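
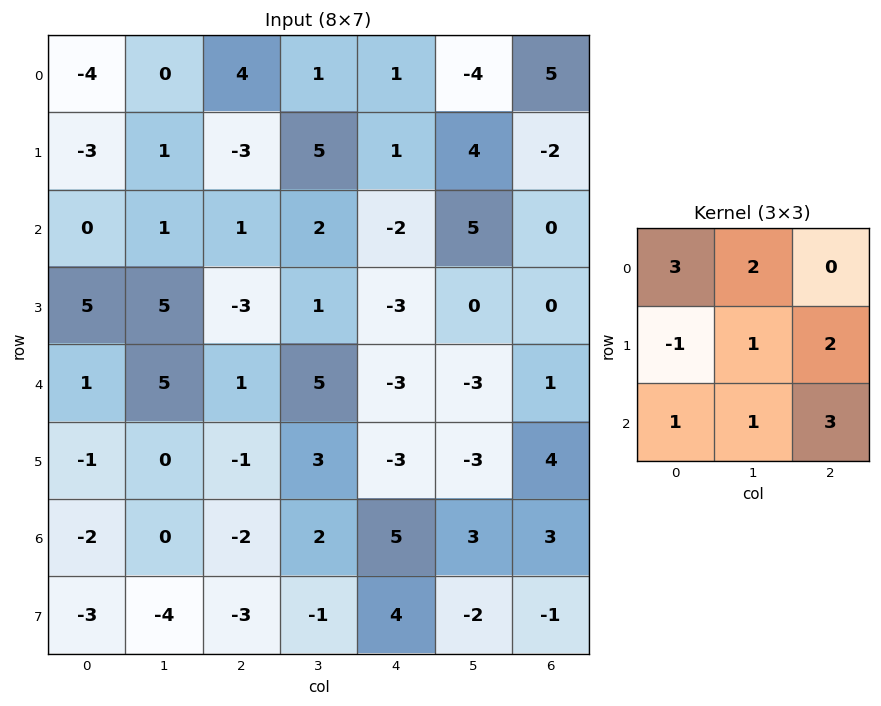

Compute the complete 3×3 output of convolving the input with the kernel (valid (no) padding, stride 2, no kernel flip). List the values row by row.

Output[0,0]: The receptive field on the input at this output position is [-4 0 4 / -3 1 -3 / 0 1 1]. Elementwise product with the kernel and sum: -4·3 + 0·2 + -3·-1 + 1·1 + -3·2 + 0·1 + 1·1 + 1·3.

-10 21 -3
5 2 4
4 26 10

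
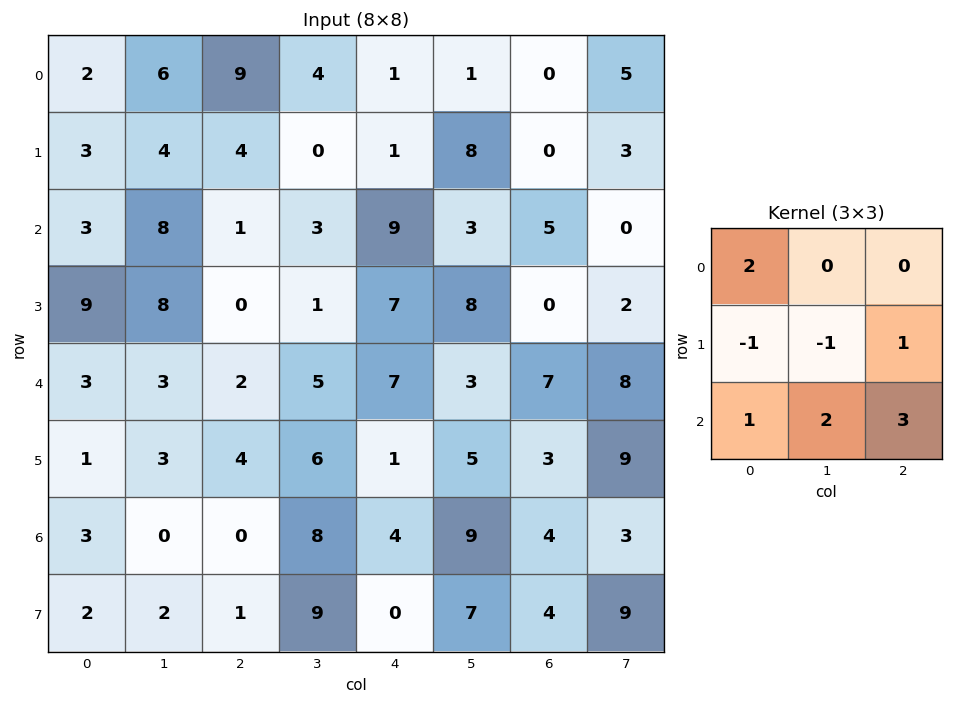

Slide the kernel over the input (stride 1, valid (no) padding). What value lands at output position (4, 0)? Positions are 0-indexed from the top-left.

The receptive field on the input at this output position is [3 3 2 / 1 3 4 / 3 0 0]. Elementwise product with the kernel and sum: 3·2 + 1·-1 + 3·-1 + 4·1 + 3·1 + 0·2 + 0·3.

9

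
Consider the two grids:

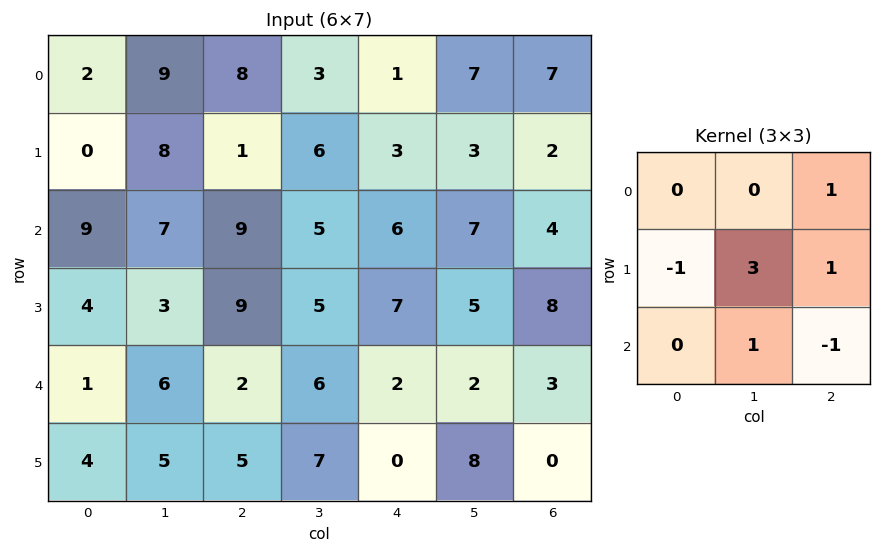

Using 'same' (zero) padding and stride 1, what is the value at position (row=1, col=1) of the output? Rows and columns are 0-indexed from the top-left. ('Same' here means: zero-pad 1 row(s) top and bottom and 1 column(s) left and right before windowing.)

31

The receptive field on the zero-padded input at this output position is [2 9 8 / 0 8 1 / 9 7 9]. Elementwise product with the kernel and sum: 8·1 + 0·-1 + 8·3 + 1·1 + 7·1 + 9·-1.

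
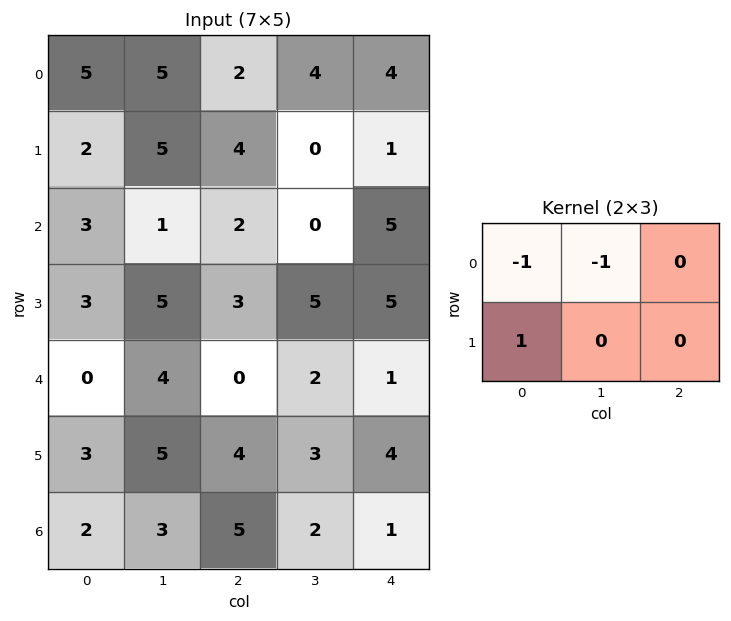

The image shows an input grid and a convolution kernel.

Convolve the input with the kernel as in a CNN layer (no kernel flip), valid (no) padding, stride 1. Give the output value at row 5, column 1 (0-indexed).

-6

The receptive field on the input at this output position is [5 4 3 / 3 5 2]. Elementwise product with the kernel and sum: 5·-1 + 4·-1 + 3·1.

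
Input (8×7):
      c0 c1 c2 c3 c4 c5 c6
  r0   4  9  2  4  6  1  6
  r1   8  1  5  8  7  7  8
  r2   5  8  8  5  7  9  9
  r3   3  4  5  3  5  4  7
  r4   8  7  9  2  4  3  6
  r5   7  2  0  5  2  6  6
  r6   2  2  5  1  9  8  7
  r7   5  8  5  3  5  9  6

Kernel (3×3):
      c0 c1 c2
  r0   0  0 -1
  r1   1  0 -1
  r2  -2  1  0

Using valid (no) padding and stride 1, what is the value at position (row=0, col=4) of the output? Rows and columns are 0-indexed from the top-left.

-12

The receptive field on the input at this output position is [6 1 6 / 7 7 8 / 7 9 9]. Elementwise product with the kernel and sum: 6·-1 + 7·1 + 8·-1 + 7·-2 + 9·1.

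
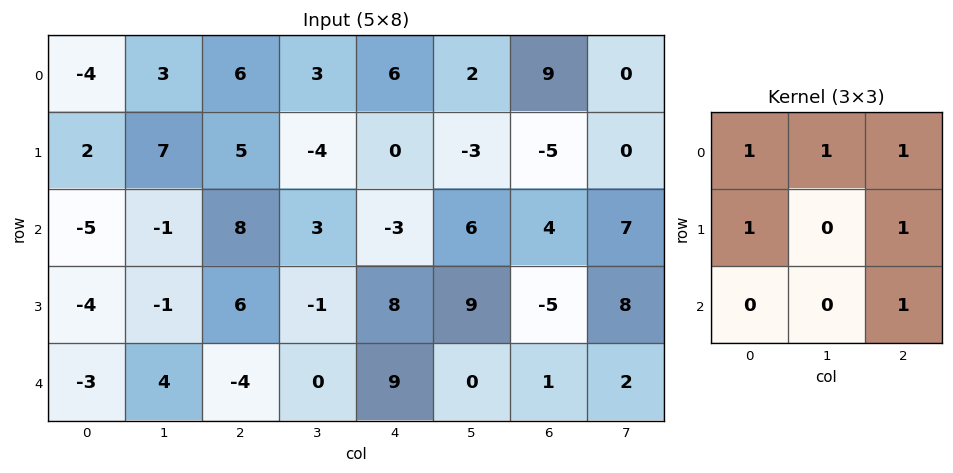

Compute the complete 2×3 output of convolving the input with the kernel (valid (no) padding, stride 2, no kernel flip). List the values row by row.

20 17 16
0 31 11

Output[0,0]: The receptive field on the input at this output position is [-4 3 6 / 2 7 5 / -5 -1 8]. Elementwise product with the kernel and sum: -4·1 + 3·1 + 6·1 + 2·1 + 5·1 + 8·1.
Output[0,1]: The receptive field on the input at this output position is [6 3 6 / 5 -4 0 / 8 3 -3]. Elementwise product with the kernel and sum: 6·1 + 3·1 + 6·1 + 5·1 + 0·1 + -3·1.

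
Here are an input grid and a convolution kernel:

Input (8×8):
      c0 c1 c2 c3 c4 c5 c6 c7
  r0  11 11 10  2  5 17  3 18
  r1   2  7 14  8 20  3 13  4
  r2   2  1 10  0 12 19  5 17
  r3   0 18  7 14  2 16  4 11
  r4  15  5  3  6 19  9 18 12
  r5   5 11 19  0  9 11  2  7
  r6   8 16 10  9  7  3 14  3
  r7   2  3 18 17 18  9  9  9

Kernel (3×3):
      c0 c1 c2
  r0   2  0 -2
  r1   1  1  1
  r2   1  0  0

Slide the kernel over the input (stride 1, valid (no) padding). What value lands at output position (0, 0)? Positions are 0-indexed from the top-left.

The receptive field on the input at this output position is [11 11 10 / 2 7 14 / 2 1 10]. Elementwise product with the kernel and sum: 11·2 + 10·-2 + 2·1 + 7·1 + 14·1 + 2·1.

27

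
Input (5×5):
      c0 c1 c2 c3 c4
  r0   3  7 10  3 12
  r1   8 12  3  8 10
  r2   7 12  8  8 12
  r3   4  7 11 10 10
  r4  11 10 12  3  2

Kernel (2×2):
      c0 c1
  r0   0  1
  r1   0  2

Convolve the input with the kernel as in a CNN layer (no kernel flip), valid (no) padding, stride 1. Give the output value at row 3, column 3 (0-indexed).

14

The receptive field on the input at this output position is [10 10 / 3 2]. Elementwise product with the kernel and sum: 10·1 + 2·2.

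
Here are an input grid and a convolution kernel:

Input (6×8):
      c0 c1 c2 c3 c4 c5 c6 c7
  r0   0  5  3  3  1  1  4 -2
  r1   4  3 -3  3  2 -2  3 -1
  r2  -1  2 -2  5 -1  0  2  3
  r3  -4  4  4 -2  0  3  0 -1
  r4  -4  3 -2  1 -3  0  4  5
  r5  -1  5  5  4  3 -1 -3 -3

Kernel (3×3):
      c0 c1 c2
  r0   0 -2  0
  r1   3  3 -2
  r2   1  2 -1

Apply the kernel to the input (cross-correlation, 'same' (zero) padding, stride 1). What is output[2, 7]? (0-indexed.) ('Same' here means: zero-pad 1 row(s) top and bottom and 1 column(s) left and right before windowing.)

The receptive field on the zero-padded input at this output position is [3 -1 0 / 2 3 0 / 0 -1 0]. Elementwise product with the kernel and sum: -1·-2 + 2·3 + 3·3 + 0·-2 + 0·1 + -1·2 + 0·-1.

15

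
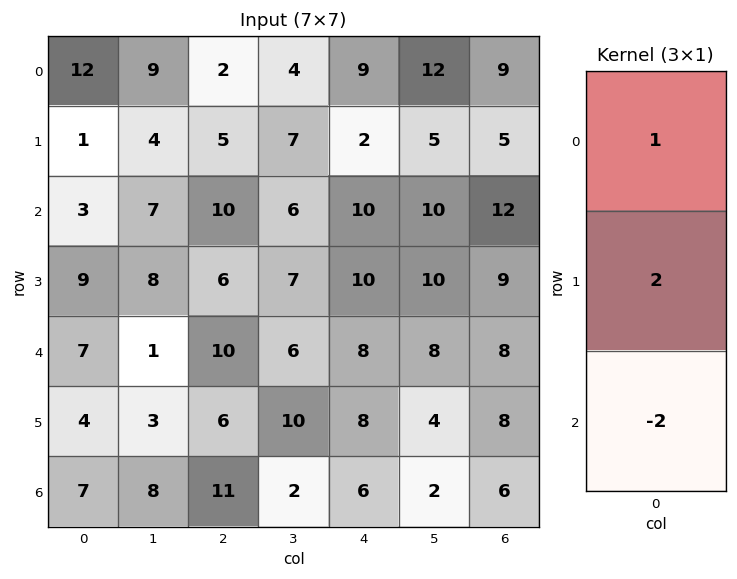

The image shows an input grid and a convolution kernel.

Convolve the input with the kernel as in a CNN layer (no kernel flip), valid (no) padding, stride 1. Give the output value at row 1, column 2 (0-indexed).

13

The receptive field on the input at this output position is [5 / 10 / 6]. Elementwise product with the kernel and sum: 5·1 + 10·2 + 6·-2.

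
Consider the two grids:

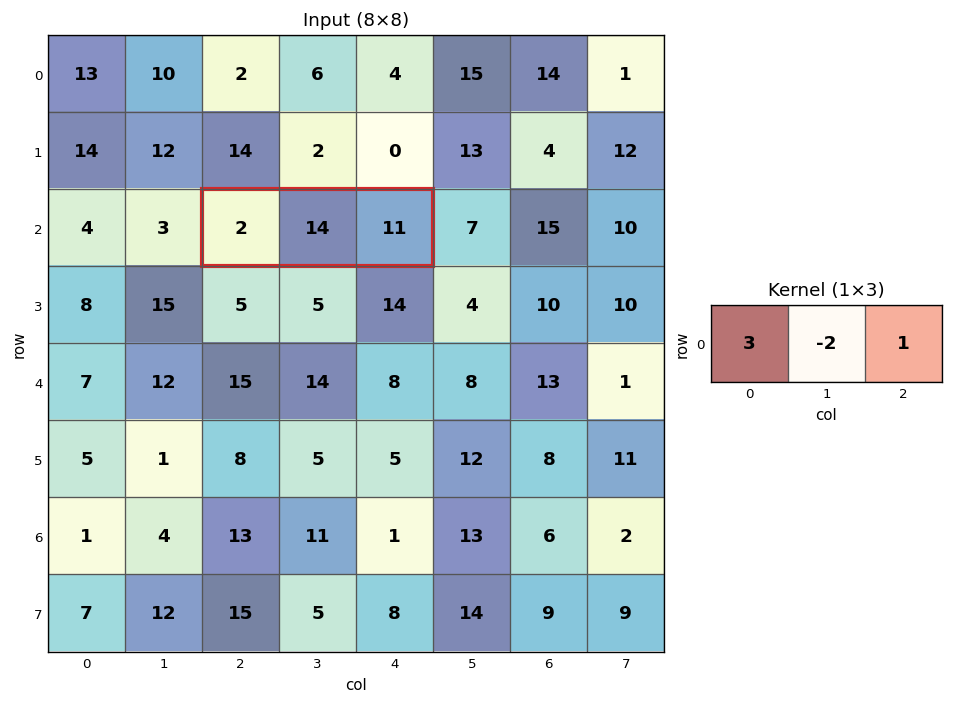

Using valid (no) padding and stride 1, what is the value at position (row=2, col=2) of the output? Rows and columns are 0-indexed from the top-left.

The receptive field on the input at this output position is [2 14 11]. Elementwise product with the kernel and sum: 2·3 + 14·-2 + 11·1.

-11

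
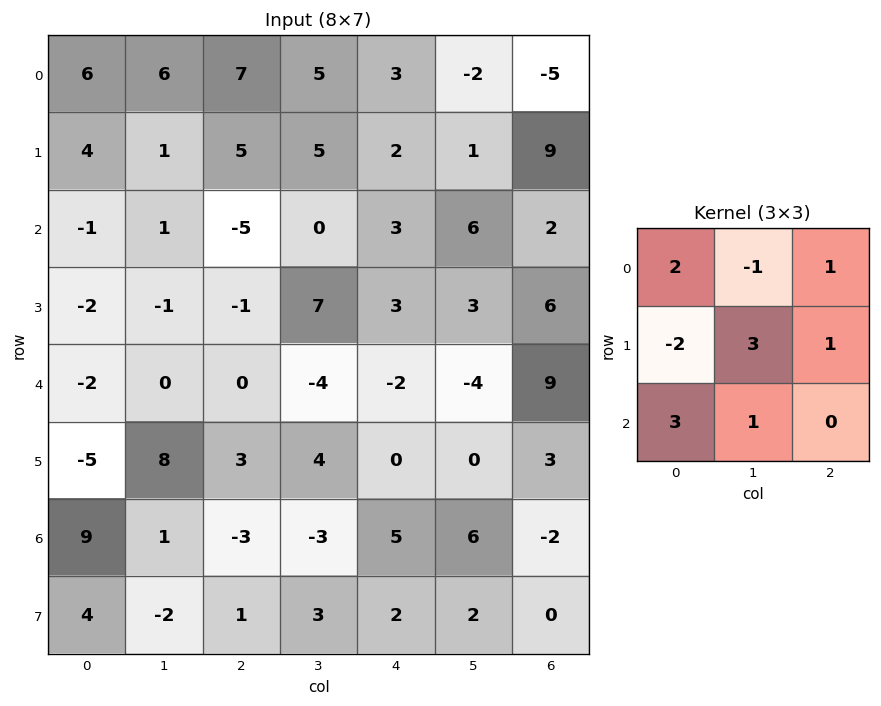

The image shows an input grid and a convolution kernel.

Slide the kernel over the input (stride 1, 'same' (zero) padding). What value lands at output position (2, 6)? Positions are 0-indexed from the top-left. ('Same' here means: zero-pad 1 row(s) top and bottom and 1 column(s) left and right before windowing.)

The receptive field on the zero-padded input at this output position is [1 9 0 / 6 2 0 / 3 6 0]. Elementwise product with the kernel and sum: 1·2 + 9·-1 + 0·1 + 6·-2 + 2·3 + 0·1 + 3·3 + 6·1.

2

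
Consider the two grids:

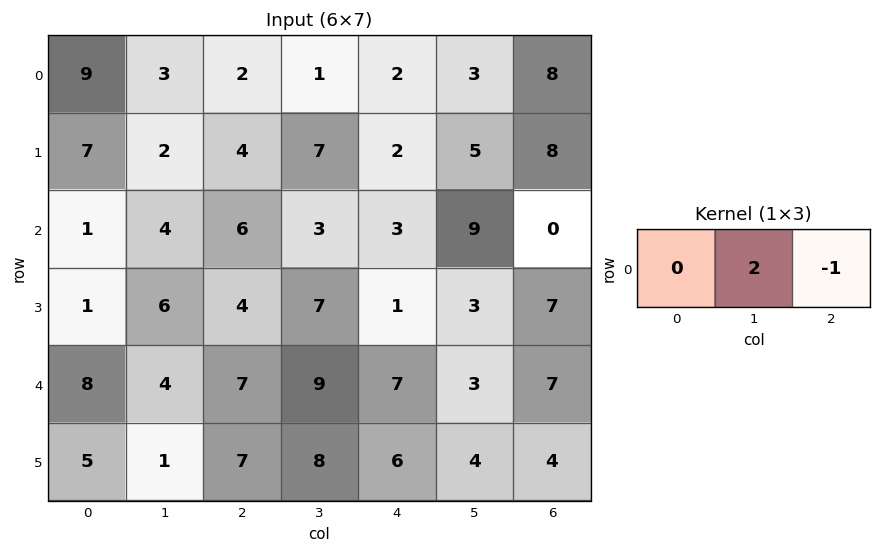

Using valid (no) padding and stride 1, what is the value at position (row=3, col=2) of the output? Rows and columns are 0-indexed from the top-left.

The receptive field on the input at this output position is [4 7 1]. Elementwise product with the kernel and sum: 7·2 + 1·-1.

13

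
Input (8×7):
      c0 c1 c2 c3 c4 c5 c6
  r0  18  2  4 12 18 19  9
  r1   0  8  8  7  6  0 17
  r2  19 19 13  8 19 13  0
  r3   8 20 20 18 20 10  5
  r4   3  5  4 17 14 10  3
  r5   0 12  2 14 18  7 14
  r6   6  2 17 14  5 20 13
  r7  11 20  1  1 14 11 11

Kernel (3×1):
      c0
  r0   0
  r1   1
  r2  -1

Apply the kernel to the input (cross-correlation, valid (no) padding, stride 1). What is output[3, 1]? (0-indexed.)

-7

The receptive field on the input at this output position is [20 / 5 / 12]. Elementwise product with the kernel and sum: 5·1 + 12·-1.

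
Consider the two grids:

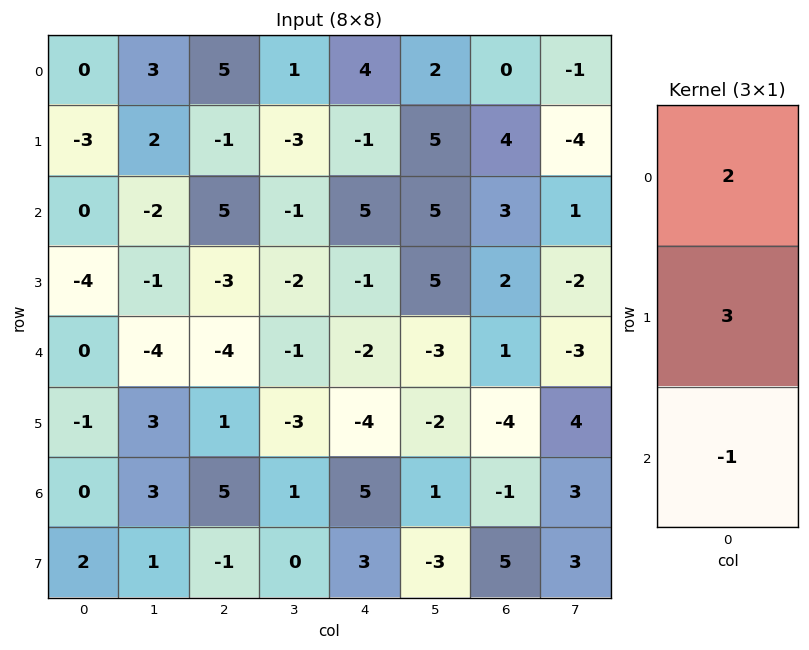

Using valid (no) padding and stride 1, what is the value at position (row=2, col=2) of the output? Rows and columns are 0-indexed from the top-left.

5

The receptive field on the input at this output position is [5 / -3 / -4]. Elementwise product with the kernel and sum: 5·2 + -3·3 + -4·-1.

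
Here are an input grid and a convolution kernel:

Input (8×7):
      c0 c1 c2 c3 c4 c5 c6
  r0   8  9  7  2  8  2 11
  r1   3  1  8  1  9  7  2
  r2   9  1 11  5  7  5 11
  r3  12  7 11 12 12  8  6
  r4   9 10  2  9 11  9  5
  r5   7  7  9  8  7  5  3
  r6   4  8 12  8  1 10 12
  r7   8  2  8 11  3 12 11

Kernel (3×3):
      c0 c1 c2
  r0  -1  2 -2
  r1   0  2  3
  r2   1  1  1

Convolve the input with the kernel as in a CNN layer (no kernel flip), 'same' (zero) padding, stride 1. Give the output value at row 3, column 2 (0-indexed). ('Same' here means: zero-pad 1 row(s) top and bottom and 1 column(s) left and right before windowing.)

90

The receptive field on the zero-padded input at this output position is [1 11 5 / 7 11 12 / 10 2 9]. Elementwise product with the kernel and sum: 1·-1 + 11·2 + 5·-2 + 11·2 + 12·3 + 10·1 + 2·1 + 9·1.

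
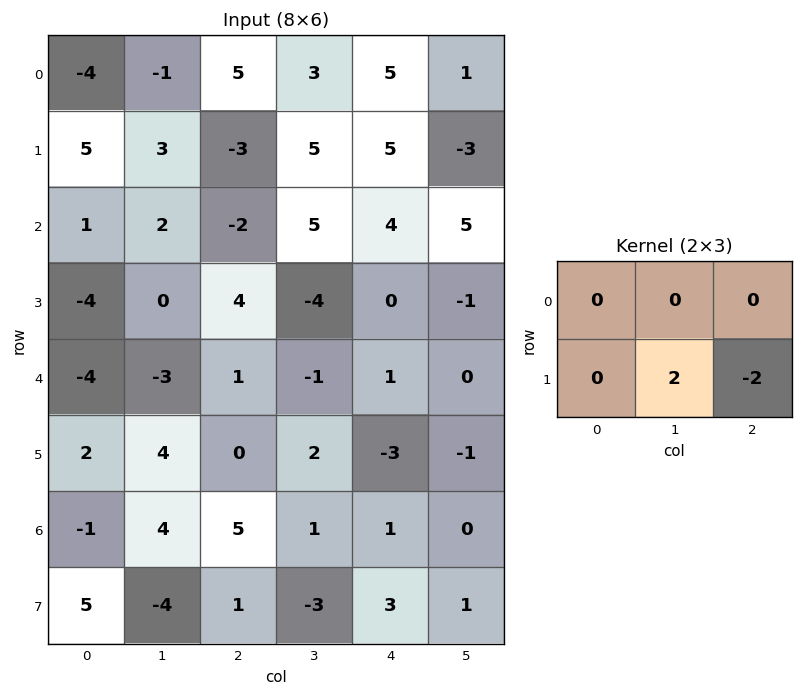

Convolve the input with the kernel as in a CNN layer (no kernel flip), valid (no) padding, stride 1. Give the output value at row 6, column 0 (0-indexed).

The receptive field on the input at this output position is [-1 4 5 / 5 -4 1]. Elementwise product with the kernel and sum: -4·2 + 1·-2.

-10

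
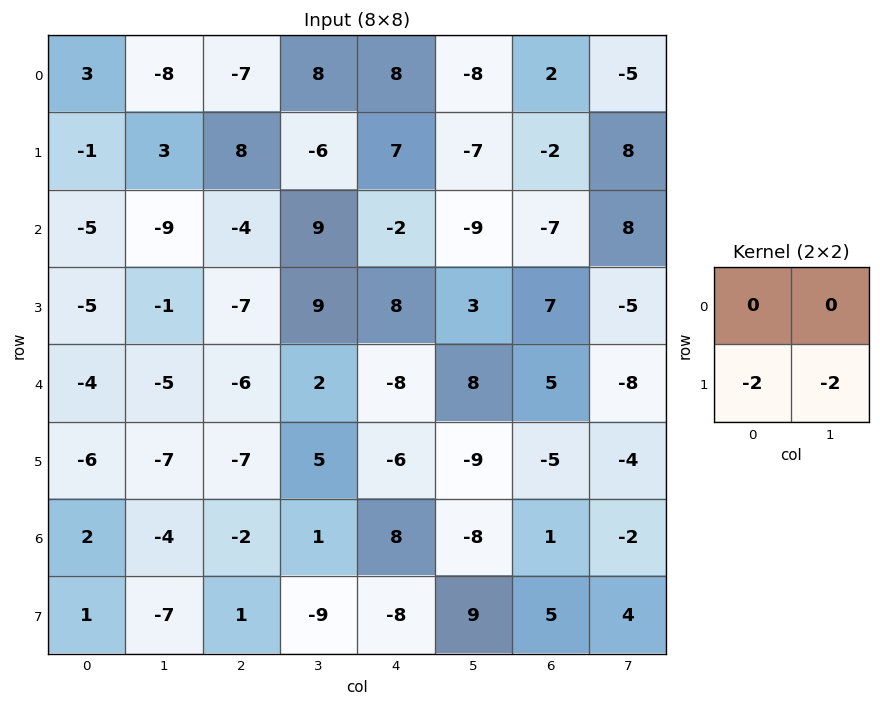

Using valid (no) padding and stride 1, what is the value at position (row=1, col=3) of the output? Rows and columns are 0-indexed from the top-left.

The receptive field on the input at this output position is [-6 7 / 9 -2]. Elementwise product with the kernel and sum: 9·-2 + -2·-2.

-14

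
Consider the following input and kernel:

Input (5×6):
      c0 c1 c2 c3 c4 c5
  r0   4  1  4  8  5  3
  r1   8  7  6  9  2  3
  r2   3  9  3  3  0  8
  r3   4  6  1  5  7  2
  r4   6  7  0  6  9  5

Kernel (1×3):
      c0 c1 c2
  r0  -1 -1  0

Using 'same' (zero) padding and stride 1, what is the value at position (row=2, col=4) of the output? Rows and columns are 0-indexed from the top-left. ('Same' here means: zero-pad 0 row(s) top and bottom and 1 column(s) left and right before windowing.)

The receptive field on the zero-padded input at this output position is [3 0 8]. Elementwise product with the kernel and sum: 3·-1 + 0·-1.

-3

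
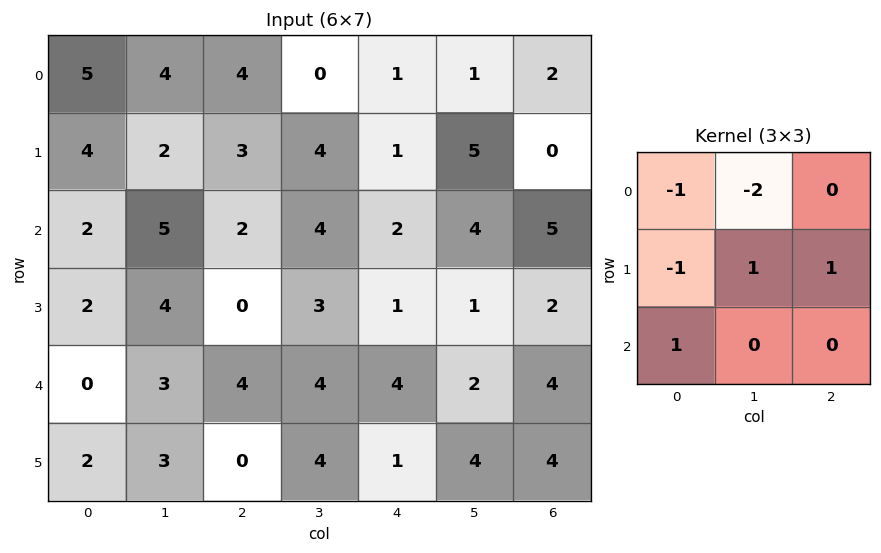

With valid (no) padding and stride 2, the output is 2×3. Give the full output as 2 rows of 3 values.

-10 0 3
-10 -2 -4

Output[0,0]: The receptive field on the input at this output position is [5 4 4 / 4 2 3 / 2 5 2]. Elementwise product with the kernel and sum: 5·-1 + 4·-2 + 4·-1 + 2·1 + 3·1 + 2·1.
Output[0,1]: The receptive field on the input at this output position is [4 0 1 / 3 4 1 / 2 4 2]. Elementwise product with the kernel and sum: 4·-1 + 0·-2 + 3·-1 + 4·1 + 1·1 + 2·1.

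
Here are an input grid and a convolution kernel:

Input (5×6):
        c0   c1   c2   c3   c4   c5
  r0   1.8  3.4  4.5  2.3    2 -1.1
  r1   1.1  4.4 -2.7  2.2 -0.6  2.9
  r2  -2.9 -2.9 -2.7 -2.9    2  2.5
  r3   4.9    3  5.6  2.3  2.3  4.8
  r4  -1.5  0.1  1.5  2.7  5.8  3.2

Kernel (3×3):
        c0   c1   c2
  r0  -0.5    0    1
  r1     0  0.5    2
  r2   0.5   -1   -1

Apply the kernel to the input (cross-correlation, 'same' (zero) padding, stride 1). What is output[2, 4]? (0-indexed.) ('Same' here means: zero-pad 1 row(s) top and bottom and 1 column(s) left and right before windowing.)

The receptive field on the zero-padded input at this output position is [2.2 -0.6 2.9 / -2.9 2 2.5 / 2.3 2.3 4.8]. Elementwise product with the kernel and sum: 2.2·-0.5 + 2.9·1 + 2·0.5 + 2.5·2 + 2.3·0.5 + 2.3·-1 + 4.8·-1.

1.85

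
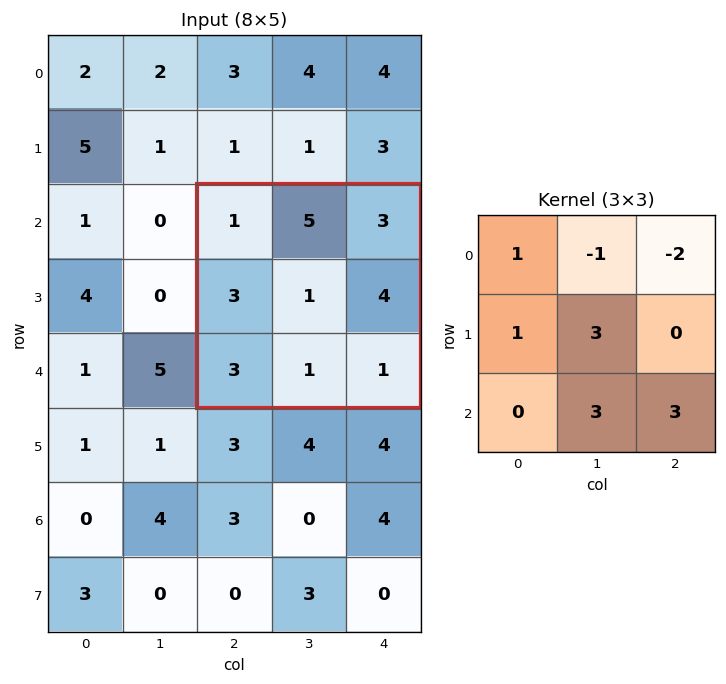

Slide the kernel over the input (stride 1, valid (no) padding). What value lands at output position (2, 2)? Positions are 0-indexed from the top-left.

2

The receptive field on the input at this output position is [1 5 3 / 3 1 4 / 3 1 1]. Elementwise product with the kernel and sum: 1·1 + 5·-1 + 3·-2 + 3·1 + 1·3 + 1·3 + 1·3.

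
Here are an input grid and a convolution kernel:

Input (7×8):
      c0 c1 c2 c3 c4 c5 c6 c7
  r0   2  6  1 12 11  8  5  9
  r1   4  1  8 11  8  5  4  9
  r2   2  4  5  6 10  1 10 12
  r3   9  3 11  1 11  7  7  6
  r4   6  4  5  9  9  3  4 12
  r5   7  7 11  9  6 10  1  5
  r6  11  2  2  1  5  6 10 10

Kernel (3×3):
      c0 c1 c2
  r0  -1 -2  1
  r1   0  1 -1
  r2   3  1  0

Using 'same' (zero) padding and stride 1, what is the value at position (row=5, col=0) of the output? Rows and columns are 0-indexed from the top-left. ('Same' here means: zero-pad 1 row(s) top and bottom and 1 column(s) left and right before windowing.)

The receptive field on the zero-padded input at this output position is [0 6 4 / 0 7 7 / 0 11 2]. Elementwise product with the kernel and sum: 0·-1 + 6·-2 + 4·1 + 7·1 + 7·-1 + 0·3 + 11·1.

3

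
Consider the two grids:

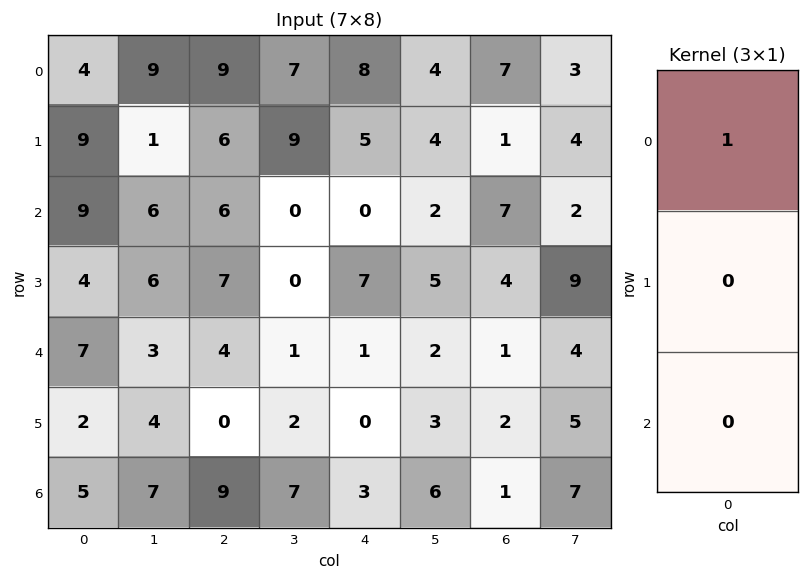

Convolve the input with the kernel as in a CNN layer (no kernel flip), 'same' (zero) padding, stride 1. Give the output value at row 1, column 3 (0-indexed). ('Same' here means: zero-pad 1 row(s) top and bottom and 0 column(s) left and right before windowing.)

The receptive field on the zero-padded input at this output position is [7 / 9 / 0]. Elementwise product with the kernel and sum: 7·1.

7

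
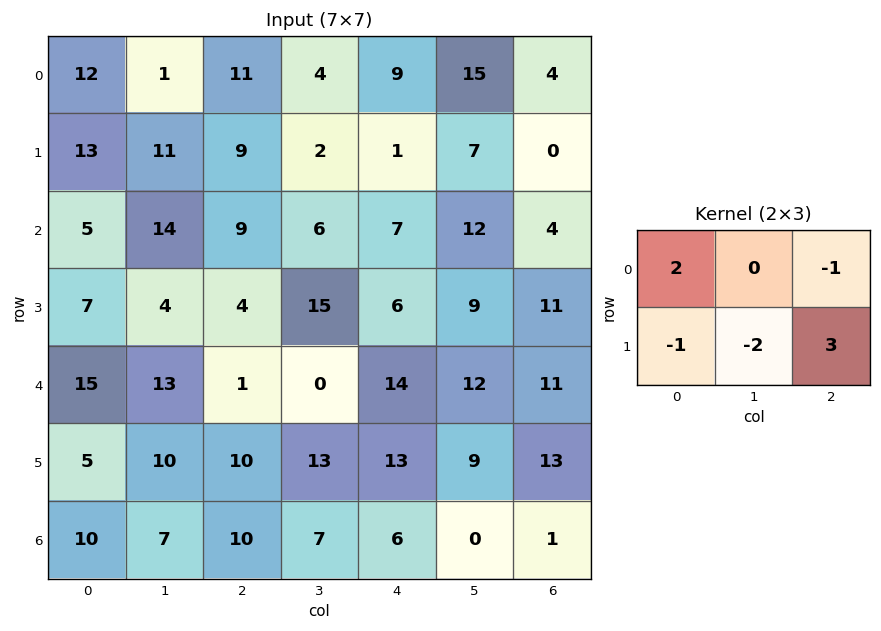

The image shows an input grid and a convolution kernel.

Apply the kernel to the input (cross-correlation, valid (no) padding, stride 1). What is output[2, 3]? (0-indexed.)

The receptive field on the input at this output position is [6 7 12 / 15 6 9]. Elementwise product with the kernel and sum: 6·2 + 12·-1 + 15·-1 + 6·-2 + 9·3.

0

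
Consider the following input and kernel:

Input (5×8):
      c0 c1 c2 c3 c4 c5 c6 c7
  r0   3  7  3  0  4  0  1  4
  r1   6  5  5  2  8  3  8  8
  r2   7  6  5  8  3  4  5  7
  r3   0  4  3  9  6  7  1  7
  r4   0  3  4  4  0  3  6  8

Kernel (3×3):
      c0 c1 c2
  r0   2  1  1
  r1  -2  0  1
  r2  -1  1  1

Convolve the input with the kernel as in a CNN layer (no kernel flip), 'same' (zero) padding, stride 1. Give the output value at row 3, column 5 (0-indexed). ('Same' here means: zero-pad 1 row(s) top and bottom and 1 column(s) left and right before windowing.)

The receptive field on the zero-padded input at this output position is [3 4 5 / 6 7 1 / 0 3 6]. Elementwise product with the kernel and sum: 3·2 + 4·1 + 5·1 + 6·-2 + 1·1 + 0·-1 + 3·1 + 6·1.

13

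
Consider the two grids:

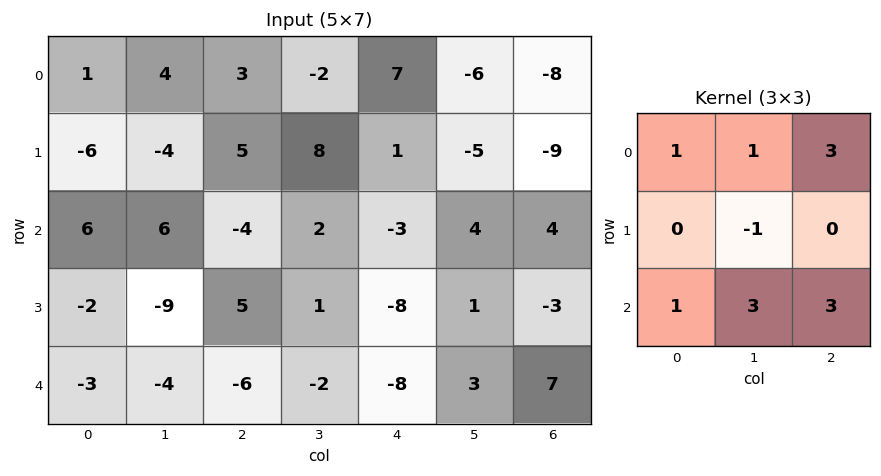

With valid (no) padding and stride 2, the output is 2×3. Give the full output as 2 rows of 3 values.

30 7 3
-24 -48 34

Output[0,0]: The receptive field on the input at this output position is [1 4 3 / -6 -4 5 / 6 6 -4]. Elementwise product with the kernel and sum: 1·1 + 4·1 + 3·3 + -4·-1 + 6·1 + 6·3 + -4·3.
Output[0,1]: The receptive field on the input at this output position is [3 -2 7 / 5 8 1 / -4 2 -3]. Elementwise product with the kernel and sum: 3·1 + -2·1 + 7·3 + 8·-1 + -4·1 + 2·3 + -3·3.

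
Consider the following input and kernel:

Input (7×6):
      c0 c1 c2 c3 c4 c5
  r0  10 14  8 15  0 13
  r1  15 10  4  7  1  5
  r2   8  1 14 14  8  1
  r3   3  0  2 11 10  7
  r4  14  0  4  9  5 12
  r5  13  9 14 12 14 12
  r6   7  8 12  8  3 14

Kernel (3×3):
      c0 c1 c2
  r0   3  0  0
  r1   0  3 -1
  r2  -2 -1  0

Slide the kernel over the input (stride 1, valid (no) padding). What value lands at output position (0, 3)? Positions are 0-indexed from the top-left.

7

The receptive field on the input at this output position is [15 0 13 / 7 1 5 / 14 8 1]. Elementwise product with the kernel and sum: 15·3 + 1·3 + 5·-1 + 14·-2 + 8·-1.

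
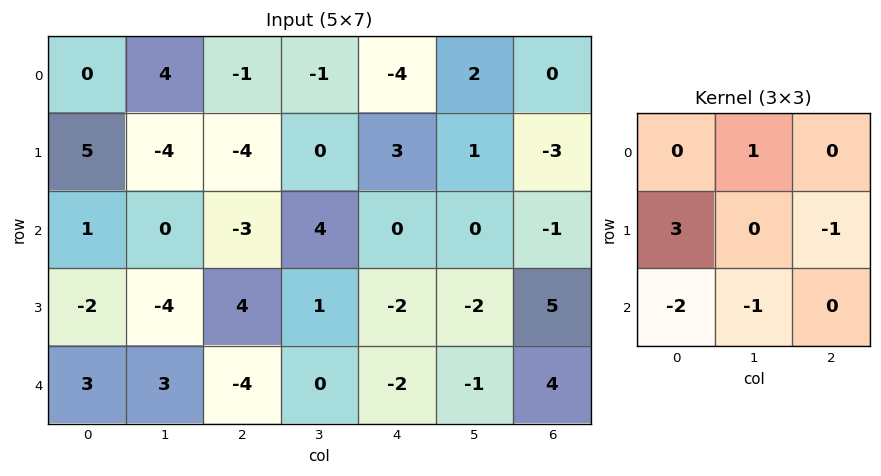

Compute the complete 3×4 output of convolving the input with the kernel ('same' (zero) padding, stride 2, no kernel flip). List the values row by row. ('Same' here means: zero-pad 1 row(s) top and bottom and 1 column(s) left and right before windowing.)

Output[0,0]: The receptive field on the zero-padded input at this output position is [0 0 0 / 0 0 4 / 0 5 -4]. Elementwise product with the kernel and sum: 0·1 + 0·3 + 4·-1 + 0·-2 + 5·-1.
Output[0,1]: The receptive field on the zero-padded input at this output position is [0 0 0 / 4 -1 -1 / -4 -4 0]. Elementwise product with the kernel and sum: 0·1 + 4·3 + -1·-1 + -4·-2 + -4·-1.

-9 25 -8 7
7 -4 15 -4
-5 13 -1 2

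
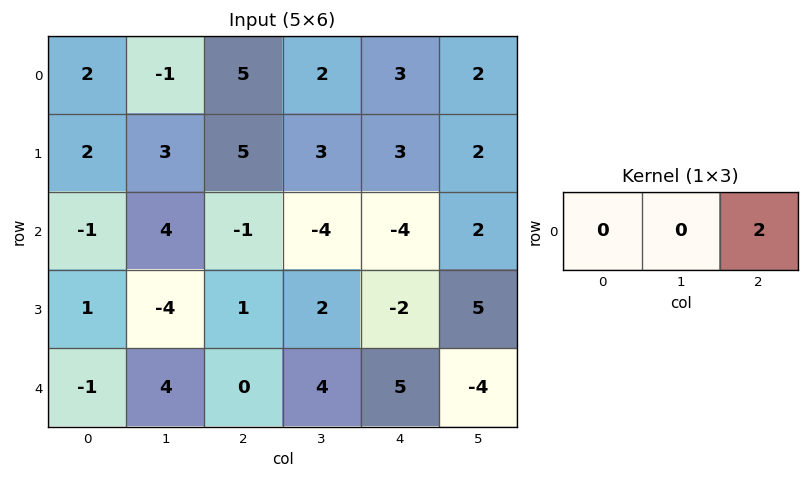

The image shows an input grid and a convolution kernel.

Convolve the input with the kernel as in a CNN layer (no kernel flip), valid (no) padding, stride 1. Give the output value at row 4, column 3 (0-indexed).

The receptive field on the input at this output position is [4 5 -4]. Elementwise product with the kernel and sum: -4·2.

-8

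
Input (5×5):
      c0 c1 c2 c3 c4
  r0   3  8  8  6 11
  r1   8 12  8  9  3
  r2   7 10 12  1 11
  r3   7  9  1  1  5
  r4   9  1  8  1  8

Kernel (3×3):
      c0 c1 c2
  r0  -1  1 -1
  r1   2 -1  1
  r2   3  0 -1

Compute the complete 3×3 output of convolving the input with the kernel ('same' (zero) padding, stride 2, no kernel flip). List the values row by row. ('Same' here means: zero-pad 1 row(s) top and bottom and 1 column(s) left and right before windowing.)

-7 41 28
-10 22 -12
-10 -14 -2

Output[0,0]: The receptive field on the zero-padded input at this output position is [0 0 0 / 0 3 8 / 0 8 12]. Elementwise product with the kernel and sum: 0·-1 + 0·1 + 0·-1 + 0·2 + 3·-1 + 8·1 + 0·3 + 12·-1.
Output[0,1]: The receptive field on the zero-padded input at this output position is [0 0 0 / 8 8 6 / 12 8 9]. Elementwise product with the kernel and sum: 0·-1 + 0·1 + 0·-1 + 8·2 + 8·-1 + 6·1 + 12·3 + 9·-1.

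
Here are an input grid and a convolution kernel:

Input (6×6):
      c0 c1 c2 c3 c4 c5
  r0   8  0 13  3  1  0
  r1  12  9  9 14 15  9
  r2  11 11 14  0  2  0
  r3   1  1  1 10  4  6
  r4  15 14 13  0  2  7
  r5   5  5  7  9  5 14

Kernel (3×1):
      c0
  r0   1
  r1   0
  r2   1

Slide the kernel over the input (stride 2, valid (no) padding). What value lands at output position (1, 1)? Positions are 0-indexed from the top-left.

The receptive field on the input at this output position is [14 / 1 / 13]. Elementwise product with the kernel and sum: 14·1 + 13·1.

27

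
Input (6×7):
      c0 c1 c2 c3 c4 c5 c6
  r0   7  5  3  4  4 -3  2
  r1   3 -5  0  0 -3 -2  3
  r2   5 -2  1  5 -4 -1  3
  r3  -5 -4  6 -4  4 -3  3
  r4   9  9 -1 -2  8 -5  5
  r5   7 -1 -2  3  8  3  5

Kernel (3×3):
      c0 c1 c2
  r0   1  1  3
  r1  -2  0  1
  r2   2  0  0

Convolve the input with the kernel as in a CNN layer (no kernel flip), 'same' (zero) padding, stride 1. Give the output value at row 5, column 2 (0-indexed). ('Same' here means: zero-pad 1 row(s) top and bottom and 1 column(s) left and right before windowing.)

7

The receptive field on the zero-padded input at this output position is [9 -1 -2 / -1 -2 3 / 0 0 0]. Elementwise product with the kernel and sum: 9·1 + -1·1 + -2·3 + -1·-2 + 3·1 + 0·2.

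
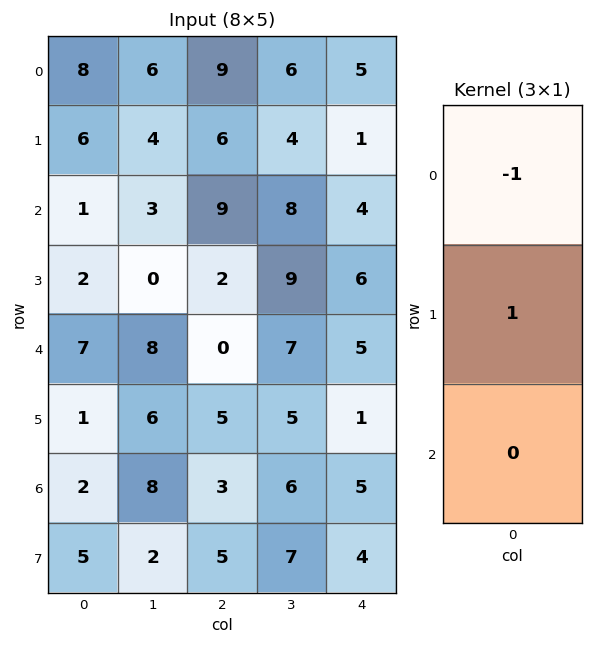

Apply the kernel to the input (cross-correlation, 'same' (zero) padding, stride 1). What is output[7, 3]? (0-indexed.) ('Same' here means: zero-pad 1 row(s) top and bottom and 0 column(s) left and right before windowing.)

The receptive field on the zero-padded input at this output position is [6 / 7 / 0]. Elementwise product with the kernel and sum: 6·-1 + 7·1.

1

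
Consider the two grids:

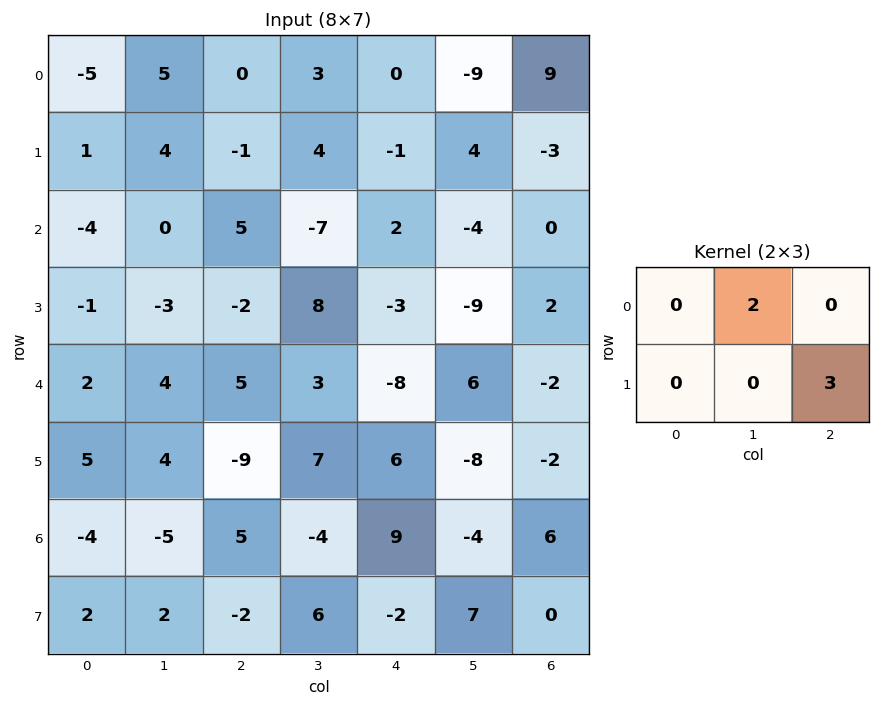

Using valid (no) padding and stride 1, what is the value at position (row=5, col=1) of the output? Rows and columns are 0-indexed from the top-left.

-30

The receptive field on the input at this output position is [4 -9 7 / -5 5 -4]. Elementwise product with the kernel and sum: -9·2 + -4·3.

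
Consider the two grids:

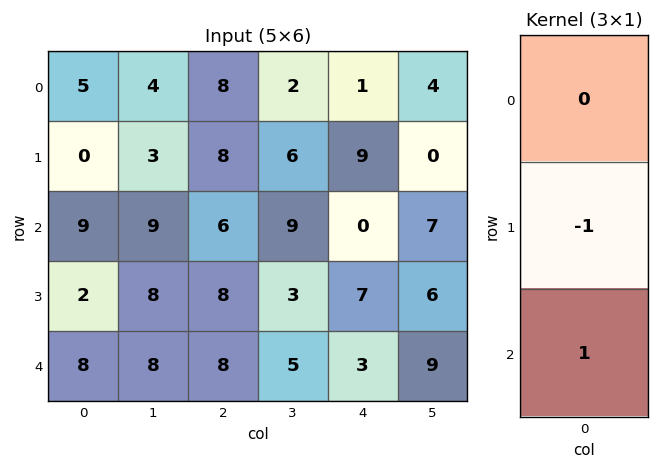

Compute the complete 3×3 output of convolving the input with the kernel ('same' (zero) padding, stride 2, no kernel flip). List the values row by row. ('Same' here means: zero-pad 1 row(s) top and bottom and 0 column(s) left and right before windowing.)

Output[0,0]: The receptive field on the zero-padded input at this output position is [0 / 5 / 0]. Elementwise product with the kernel and sum: 5·-1 + 0·1.

-5 0 8
-7 2 7
-8 -8 -3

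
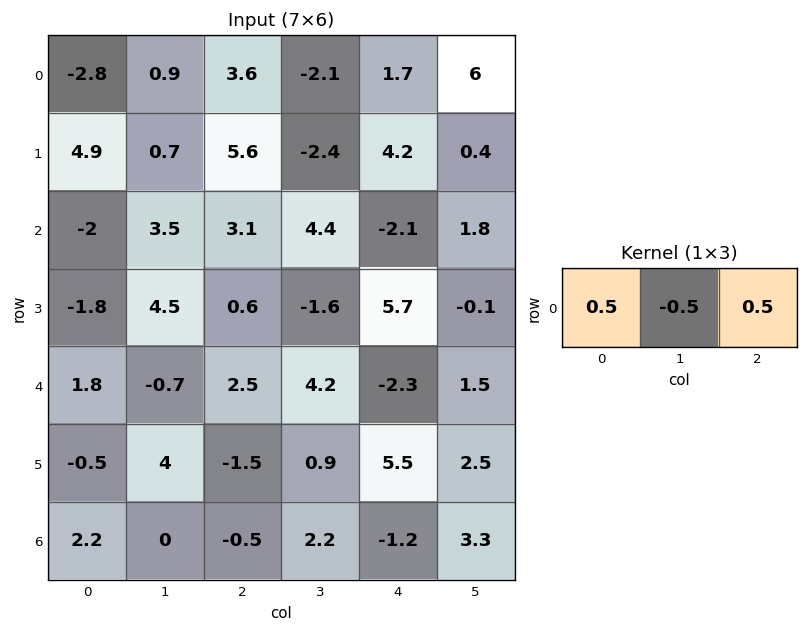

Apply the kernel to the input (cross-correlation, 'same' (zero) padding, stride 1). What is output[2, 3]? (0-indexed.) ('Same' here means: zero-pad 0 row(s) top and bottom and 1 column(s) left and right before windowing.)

The receptive field on the zero-padded input at this output position is [3.1 4.4 -2.1]. Elementwise product with the kernel and sum: 3.1·0.5 + 4.4·-0.5 + -2.1·0.5.

-1.7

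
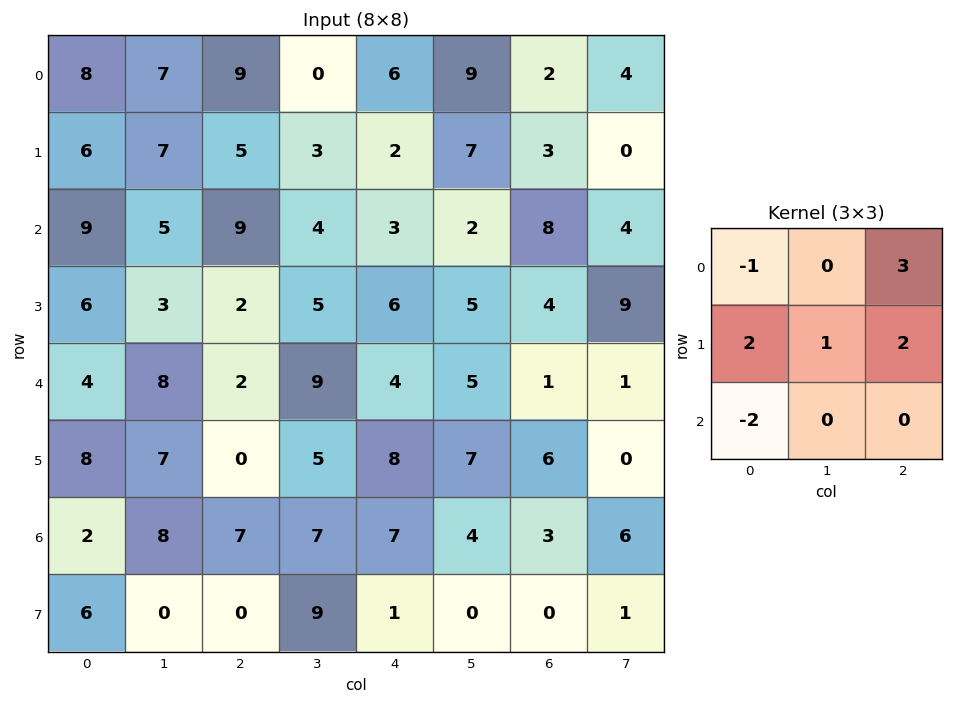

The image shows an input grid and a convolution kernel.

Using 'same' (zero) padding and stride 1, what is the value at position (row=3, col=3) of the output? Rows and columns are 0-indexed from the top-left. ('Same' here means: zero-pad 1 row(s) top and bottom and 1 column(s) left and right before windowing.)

The receptive field on the zero-padded input at this output position is [9 4 3 / 2 5 6 / 2 9 4]. Elementwise product with the kernel and sum: 9·-1 + 3·3 + 2·2 + 5·1 + 6·2 + 2·-2.

17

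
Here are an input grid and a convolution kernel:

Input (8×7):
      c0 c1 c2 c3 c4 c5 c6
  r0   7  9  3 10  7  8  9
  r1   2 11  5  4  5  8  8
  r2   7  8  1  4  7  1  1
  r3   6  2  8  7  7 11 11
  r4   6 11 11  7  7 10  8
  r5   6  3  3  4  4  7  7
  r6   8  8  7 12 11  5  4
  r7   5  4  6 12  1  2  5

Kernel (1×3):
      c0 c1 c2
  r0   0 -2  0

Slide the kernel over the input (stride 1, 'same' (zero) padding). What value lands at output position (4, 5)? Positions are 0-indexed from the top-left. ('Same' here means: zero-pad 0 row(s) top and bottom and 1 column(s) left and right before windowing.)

-20

The receptive field on the zero-padded input at this output position is [7 10 8]. Elementwise product with the kernel and sum: 10·-2.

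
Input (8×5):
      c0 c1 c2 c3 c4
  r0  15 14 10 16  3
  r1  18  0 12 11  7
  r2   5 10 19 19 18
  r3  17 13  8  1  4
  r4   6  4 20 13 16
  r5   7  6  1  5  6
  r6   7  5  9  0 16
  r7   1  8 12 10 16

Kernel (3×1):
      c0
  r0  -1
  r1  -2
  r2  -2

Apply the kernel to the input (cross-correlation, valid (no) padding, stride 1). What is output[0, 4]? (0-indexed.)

The receptive field on the input at this output position is [3 / 7 / 18]. Elementwise product with the kernel and sum: 3·-1 + 7·-2 + 18·-2.

-53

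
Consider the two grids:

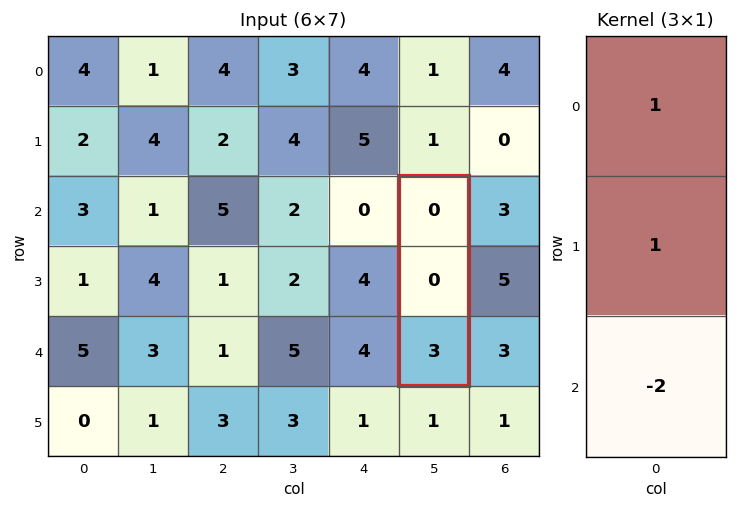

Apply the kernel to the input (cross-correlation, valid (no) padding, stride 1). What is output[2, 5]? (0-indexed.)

-6

The receptive field on the input at this output position is [0 / 0 / 3]. Elementwise product with the kernel and sum: 0·1 + 0·1 + 3·-2.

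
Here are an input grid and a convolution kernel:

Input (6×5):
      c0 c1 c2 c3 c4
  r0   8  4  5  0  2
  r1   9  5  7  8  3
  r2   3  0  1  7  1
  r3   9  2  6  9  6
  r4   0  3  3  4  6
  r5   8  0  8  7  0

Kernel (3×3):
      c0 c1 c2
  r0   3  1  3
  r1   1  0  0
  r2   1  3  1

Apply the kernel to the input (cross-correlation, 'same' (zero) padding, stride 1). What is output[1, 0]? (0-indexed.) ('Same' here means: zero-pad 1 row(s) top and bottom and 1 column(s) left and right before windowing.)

29

The receptive field on the zero-padded input at this output position is [0 8 4 / 0 9 5 / 0 3 0]. Elementwise product with the kernel and sum: 0·3 + 8·1 + 4·3 + 0·1 + 0·1 + 3·3 + 0·1.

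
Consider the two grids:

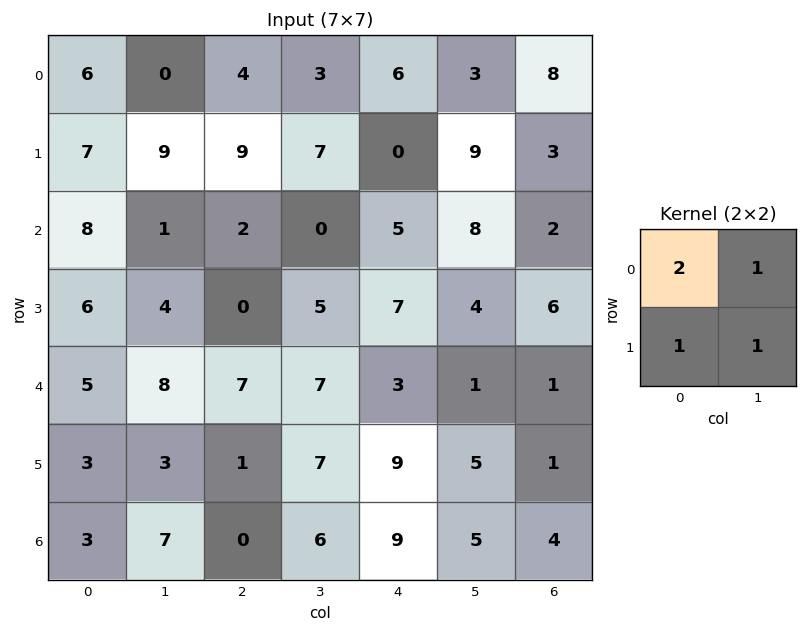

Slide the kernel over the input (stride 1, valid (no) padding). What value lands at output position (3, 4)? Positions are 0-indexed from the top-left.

The receptive field on the input at this output position is [7 4 / 3 1]. Elementwise product with the kernel and sum: 7·2 + 4·1 + 3·1 + 1·1.

22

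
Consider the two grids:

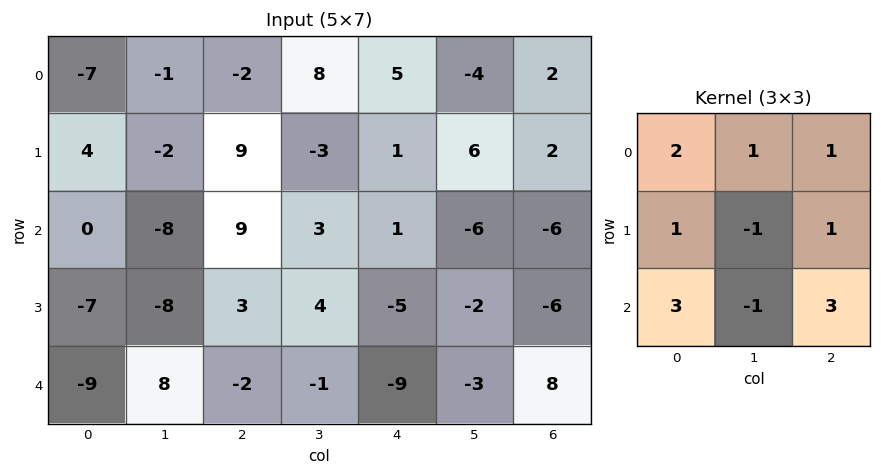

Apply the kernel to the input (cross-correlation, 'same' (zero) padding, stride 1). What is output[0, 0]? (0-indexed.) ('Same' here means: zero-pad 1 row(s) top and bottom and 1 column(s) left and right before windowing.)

The receptive field on the zero-padded input at this output position is [0 0 0 / 0 -7 -1 / 0 4 -2]. Elementwise product with the kernel and sum: 0·2 + 0·1 + 0·1 + 0·1 + -7·-1 + -1·1 + 0·3 + 4·-1 + -2·3.

-4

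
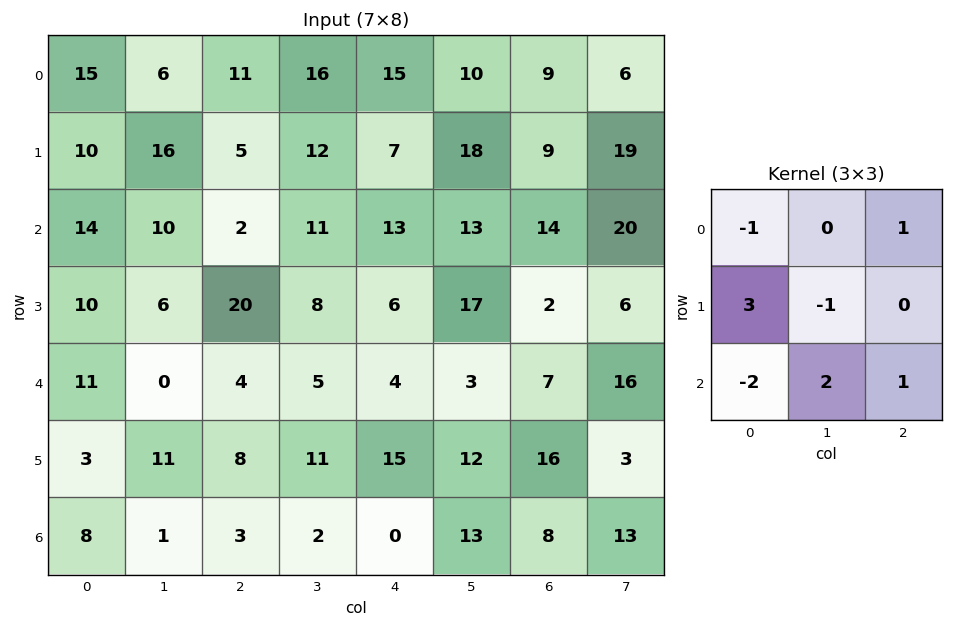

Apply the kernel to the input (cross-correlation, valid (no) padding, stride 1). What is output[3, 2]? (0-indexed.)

14

The receptive field on the input at this output position is [20 8 6 / 4 5 4 / 8 11 15]. Elementwise product with the kernel and sum: 20·-1 + 6·1 + 4·3 + 5·-1 + 8·-2 + 11·2 + 15·1.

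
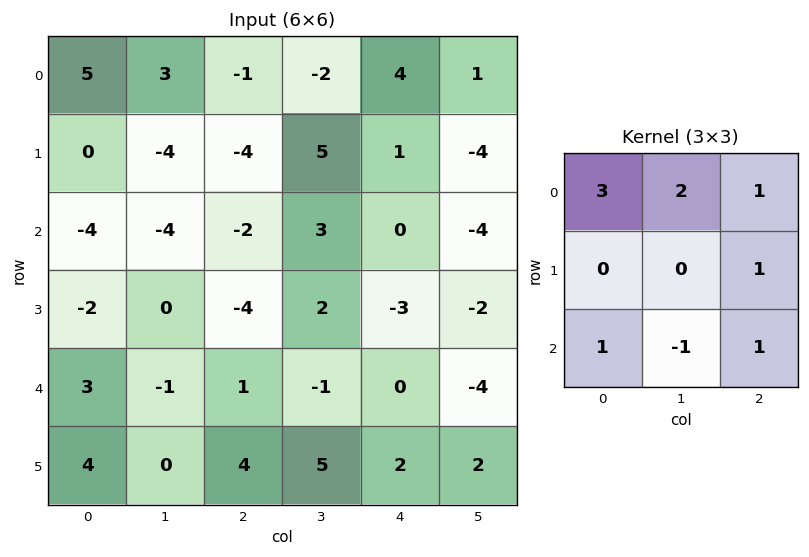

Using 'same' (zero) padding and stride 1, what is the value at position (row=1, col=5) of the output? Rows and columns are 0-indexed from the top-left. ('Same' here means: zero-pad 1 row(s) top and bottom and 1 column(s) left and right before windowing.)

The receptive field on the zero-padded input at this output position is [4 1 0 / 1 -4 0 / 0 -4 0]. Elementwise product with the kernel and sum: 4·3 + 1·2 + 0·1 + 0·1 + 0·1 + -4·-1 + 0·1.

18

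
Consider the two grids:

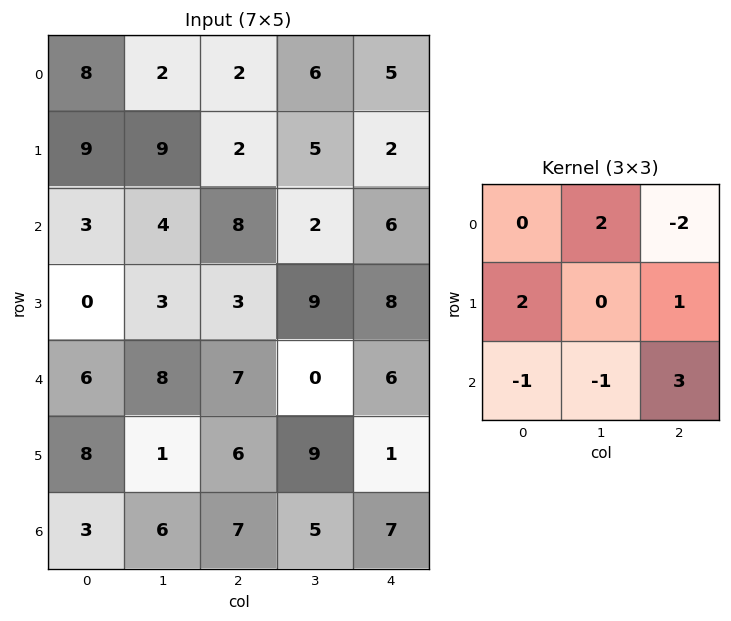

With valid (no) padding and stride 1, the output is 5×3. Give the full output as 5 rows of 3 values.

Output[0,0]: The receptive field on the input at this output position is [8 2 2 / 9 9 2 / 3 4 8]. Elementwise product with the kernel and sum: 2·2 + 2·-2 + 9·2 + 2·1 + 3·-1 + 4·-1 + 8·3.
Output[0,1]: The receptive field on the input at this output position is [2 2 6 / 9 2 5 / 4 8 2]. Elementwise product with the kernel and sum: 2·2 + 6·-2 + 9·2 + 5·1 + 4·-1 + 8·-1 + 2·3.

37 9 16
34 25 40
2 12 17
28 24 10
36 27 10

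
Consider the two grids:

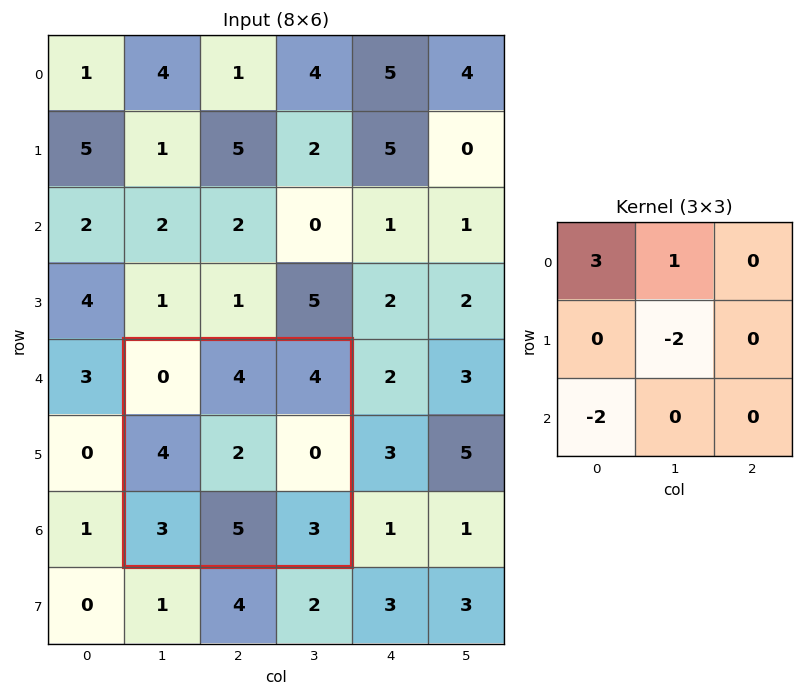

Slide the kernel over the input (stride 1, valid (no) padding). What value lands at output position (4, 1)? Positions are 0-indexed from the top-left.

-6

The receptive field on the input at this output position is [0 4 4 / 4 2 0 / 3 5 3]. Elementwise product with the kernel and sum: 0·3 + 4·1 + 2·-2 + 3·-2.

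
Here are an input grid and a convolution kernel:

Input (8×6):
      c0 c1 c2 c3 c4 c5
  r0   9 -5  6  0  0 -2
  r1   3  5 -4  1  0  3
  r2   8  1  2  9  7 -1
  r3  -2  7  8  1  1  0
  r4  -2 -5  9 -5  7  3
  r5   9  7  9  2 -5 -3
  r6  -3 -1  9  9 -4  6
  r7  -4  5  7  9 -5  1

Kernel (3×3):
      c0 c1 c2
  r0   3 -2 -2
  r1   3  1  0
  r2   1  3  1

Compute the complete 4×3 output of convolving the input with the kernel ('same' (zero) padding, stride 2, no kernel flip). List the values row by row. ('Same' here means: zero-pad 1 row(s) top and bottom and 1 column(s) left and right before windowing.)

23 -15 4
-7 58 35
22 33 -23
-42 40 40

Output[0,0]: The receptive field on the zero-padded input at this output position is [0 0 0 / 0 9 -5 / 0 3 5]. Elementwise product with the kernel and sum: 0·3 + 0·-2 + 0·-2 + 0·3 + 9·1 + 0·1 + 3·3 + 5·1.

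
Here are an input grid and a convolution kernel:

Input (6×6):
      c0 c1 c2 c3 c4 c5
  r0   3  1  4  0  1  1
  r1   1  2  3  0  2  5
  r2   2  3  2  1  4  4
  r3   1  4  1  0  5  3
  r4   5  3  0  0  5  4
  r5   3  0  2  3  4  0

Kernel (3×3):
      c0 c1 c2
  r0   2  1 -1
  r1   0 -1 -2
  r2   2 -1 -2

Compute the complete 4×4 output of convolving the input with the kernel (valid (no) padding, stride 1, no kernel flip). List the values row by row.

-8 5 -2 -22
-10 10 -13 -26
6 12 -19 -22
4 1 -20 -9

Output[0,0]: The receptive field on the input at this output position is [3 1 4 / 1 2 3 / 2 3 2]. Elementwise product with the kernel and sum: 3·2 + 1·1 + 4·-1 + 2·-1 + 3·-2 + 2·2 + 3·-1 + 2·-2.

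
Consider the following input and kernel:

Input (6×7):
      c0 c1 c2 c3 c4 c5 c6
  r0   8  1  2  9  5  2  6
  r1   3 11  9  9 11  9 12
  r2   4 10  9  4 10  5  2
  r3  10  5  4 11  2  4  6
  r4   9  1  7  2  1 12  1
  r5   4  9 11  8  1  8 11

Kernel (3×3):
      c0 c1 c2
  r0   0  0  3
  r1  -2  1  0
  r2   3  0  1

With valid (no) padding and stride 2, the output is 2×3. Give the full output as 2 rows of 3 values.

Output[0,0]: The receptive field on the input at this output position is [8 1 2 / 3 11 9 / 4 10 9]. Elementwise product with the kernel and sum: 2·3 + 3·-2 + 11·1 + 4·3 + 9·1.
Output[0,1]: The receptive field on the input at this output position is [2 9 5 / 9 9 11 / 9 4 10]. Elementwise product with the kernel and sum: 5·3 + 9·-2 + 9·1 + 9·3 + 10·1.

32 43 37
46 55 10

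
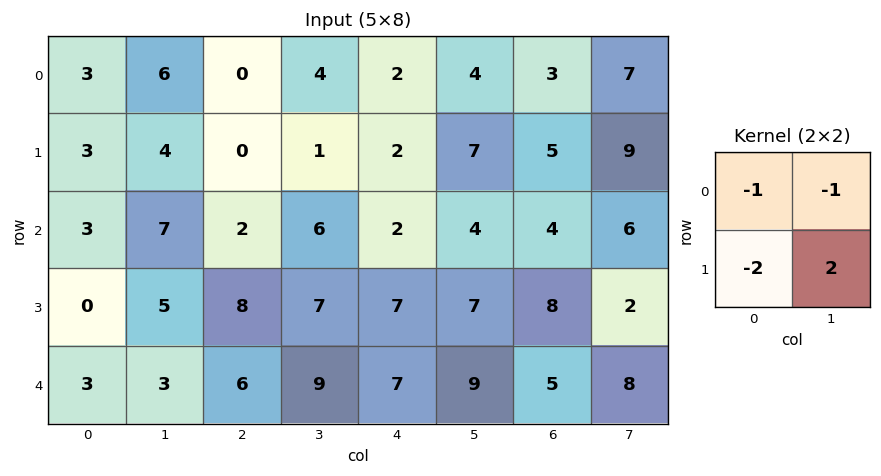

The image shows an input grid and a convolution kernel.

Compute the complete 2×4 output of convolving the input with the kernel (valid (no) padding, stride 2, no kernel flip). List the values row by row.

-7 -2 4 -2
0 -10 -6 -22

Output[0,0]: The receptive field on the input at this output position is [3 6 / 3 4]. Elementwise product with the kernel and sum: 3·-1 + 6·-1 + 3·-2 + 4·2.
Output[0,1]: The receptive field on the input at this output position is [0 4 / 0 1]. Elementwise product with the kernel and sum: 0·-1 + 4·-1 + 0·-2 + 1·2.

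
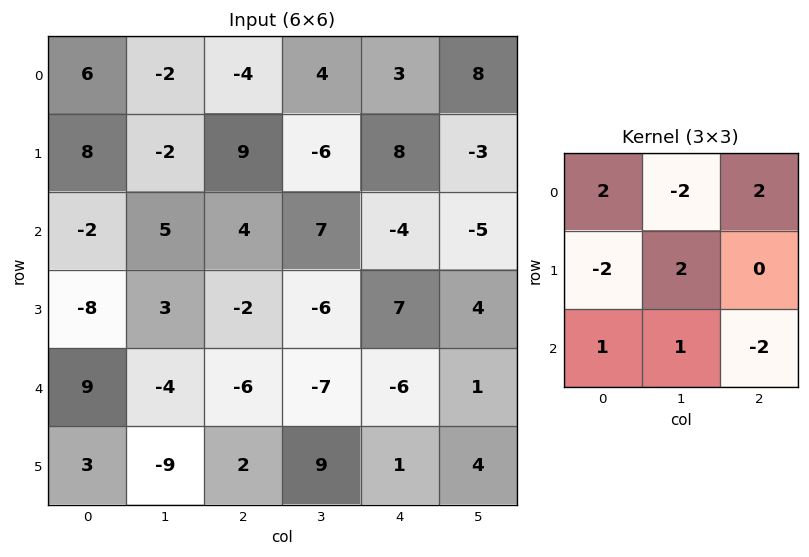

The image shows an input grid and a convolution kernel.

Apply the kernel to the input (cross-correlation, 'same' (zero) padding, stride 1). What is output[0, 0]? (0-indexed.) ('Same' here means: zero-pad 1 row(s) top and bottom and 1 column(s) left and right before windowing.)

The receptive field on the zero-padded input at this output position is [0 0 0 / 0 6 -2 / 0 8 -2]. Elementwise product with the kernel and sum: 0·2 + 0·-2 + 0·2 + 0·-2 + 6·2 + 0·1 + 8·1 + -2·-2.

24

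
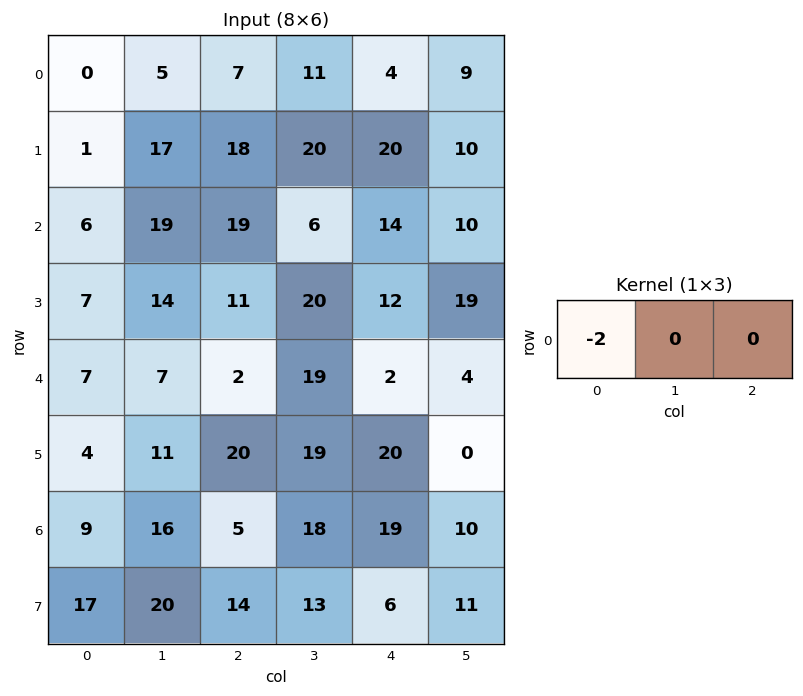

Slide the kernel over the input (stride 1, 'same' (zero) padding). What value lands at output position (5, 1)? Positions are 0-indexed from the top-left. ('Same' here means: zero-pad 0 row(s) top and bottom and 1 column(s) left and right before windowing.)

-8

The receptive field on the zero-padded input at this output position is [4 11 20]. Elementwise product with the kernel and sum: 4·-2.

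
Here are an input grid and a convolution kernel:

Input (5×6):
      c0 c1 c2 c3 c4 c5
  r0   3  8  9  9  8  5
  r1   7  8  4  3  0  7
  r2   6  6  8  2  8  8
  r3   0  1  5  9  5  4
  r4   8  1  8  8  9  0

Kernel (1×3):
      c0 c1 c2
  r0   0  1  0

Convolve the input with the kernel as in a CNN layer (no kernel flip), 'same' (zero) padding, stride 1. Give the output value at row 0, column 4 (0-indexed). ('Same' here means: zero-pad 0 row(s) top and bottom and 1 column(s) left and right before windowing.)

The receptive field on the zero-padded input at this output position is [9 8 5]. Elementwise product with the kernel and sum: 8·1.

8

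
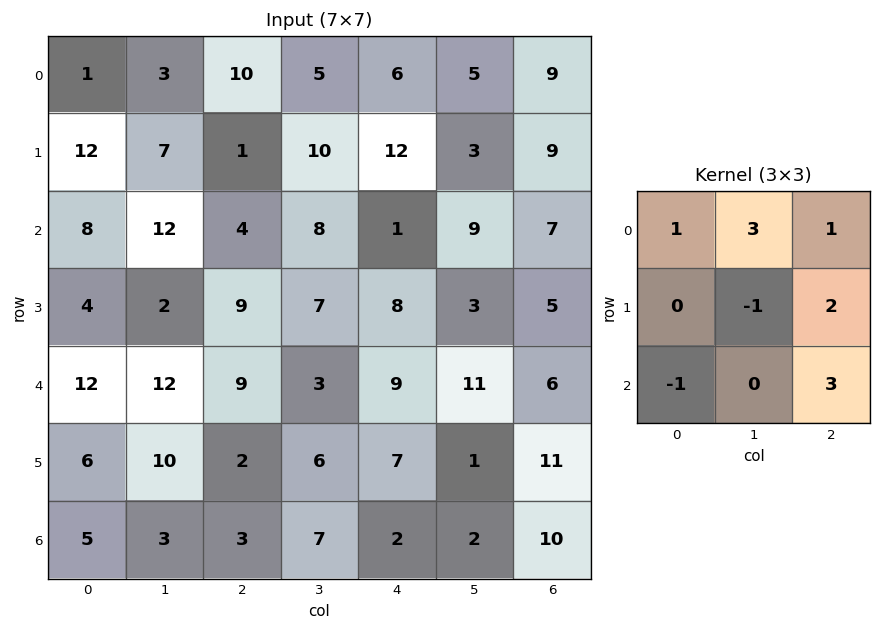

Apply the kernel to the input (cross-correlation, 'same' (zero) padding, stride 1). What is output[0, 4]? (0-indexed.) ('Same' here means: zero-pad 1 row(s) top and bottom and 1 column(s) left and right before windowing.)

The receptive field on the zero-padded input at this output position is [0 0 0 / 5 6 5 / 10 12 3]. Elementwise product with the kernel and sum: 0·1 + 0·3 + 0·1 + 6·-1 + 5·2 + 10·-1 + 3·3.

3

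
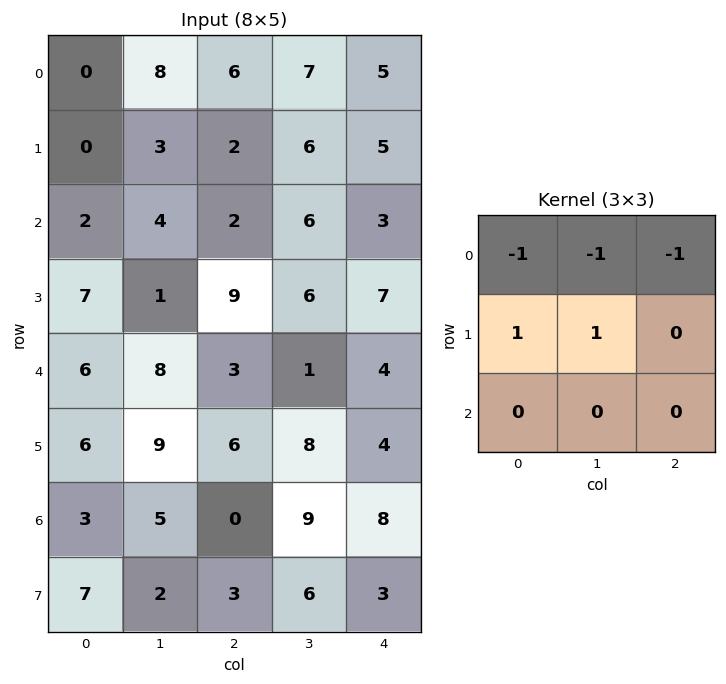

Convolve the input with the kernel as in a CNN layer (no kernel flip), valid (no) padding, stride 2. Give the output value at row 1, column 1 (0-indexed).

The receptive field on the input at this output position is [2 6 3 / 9 6 7 / 3 1 4]. Elementwise product with the kernel and sum: 2·-1 + 6·-1 + 3·-1 + 9·1 + 6·1.

4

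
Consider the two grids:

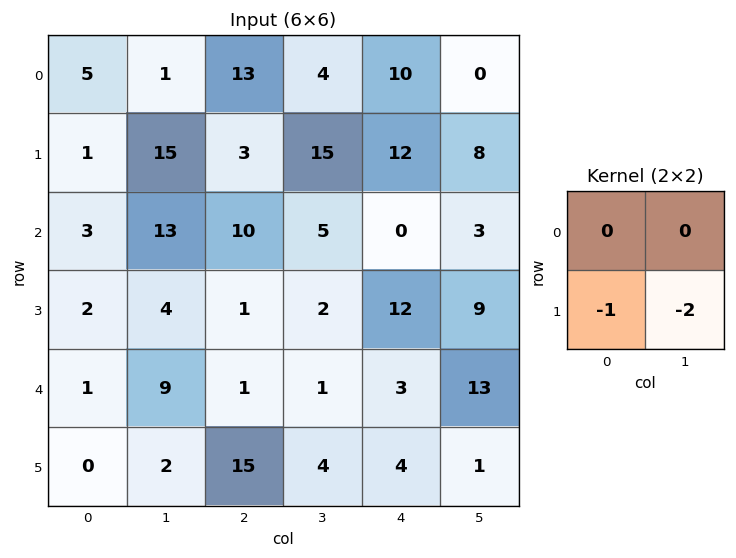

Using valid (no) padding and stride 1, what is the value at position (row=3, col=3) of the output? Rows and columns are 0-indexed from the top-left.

The receptive field on the input at this output position is [2 12 / 1 3]. Elementwise product with the kernel and sum: 1·-1 + 3·-2.

-7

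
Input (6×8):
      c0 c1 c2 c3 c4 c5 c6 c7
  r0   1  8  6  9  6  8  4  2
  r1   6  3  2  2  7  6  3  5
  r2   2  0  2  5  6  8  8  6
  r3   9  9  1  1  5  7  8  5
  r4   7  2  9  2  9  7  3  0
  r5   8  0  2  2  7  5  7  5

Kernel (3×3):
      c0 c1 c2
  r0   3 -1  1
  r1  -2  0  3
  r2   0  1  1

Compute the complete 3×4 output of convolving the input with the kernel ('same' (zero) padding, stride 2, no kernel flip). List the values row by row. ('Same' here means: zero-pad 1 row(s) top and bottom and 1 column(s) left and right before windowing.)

Output[0,0]: The receptive field on the zero-padded input at this output position is [0 0 0 / 0 1 8 / 0 6 3]. Elementwise product with the kernel and sum: 0·3 + 0·-1 + 0·1 + 0·-2 + 8·3 + 6·1 + 3·1.

33 15 19 -2
15 26 31 35
14 33 34 16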